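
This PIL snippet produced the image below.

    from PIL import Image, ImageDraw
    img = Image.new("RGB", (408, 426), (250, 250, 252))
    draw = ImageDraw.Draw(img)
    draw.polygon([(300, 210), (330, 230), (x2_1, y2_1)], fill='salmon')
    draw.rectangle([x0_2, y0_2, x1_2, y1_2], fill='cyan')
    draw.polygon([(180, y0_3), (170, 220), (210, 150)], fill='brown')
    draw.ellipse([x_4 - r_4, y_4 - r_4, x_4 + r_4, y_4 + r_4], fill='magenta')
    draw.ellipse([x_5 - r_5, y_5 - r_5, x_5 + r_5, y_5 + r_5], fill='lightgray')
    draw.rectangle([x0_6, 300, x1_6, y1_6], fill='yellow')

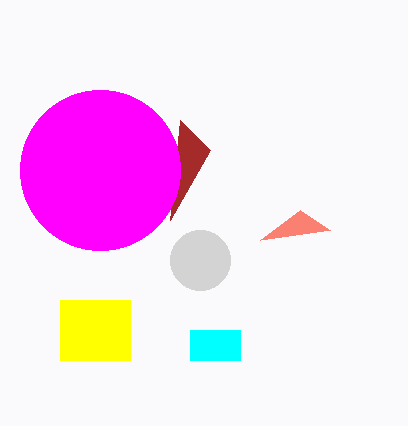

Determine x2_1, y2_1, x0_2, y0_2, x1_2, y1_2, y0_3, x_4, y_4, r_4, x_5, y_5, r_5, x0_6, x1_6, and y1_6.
x2_1 = 260, y2_1 = 240, x0_2 = 190, y0_2 = 330, x1_2 = 240, y1_2 = 360, y0_3 = 120, x_4 = 100, y_4 = 170, r_4 = 80, x_5 = 200, y_5 = 260, r_5 = 30, x0_6 = 60, x1_6 = 130, y1_6 = 360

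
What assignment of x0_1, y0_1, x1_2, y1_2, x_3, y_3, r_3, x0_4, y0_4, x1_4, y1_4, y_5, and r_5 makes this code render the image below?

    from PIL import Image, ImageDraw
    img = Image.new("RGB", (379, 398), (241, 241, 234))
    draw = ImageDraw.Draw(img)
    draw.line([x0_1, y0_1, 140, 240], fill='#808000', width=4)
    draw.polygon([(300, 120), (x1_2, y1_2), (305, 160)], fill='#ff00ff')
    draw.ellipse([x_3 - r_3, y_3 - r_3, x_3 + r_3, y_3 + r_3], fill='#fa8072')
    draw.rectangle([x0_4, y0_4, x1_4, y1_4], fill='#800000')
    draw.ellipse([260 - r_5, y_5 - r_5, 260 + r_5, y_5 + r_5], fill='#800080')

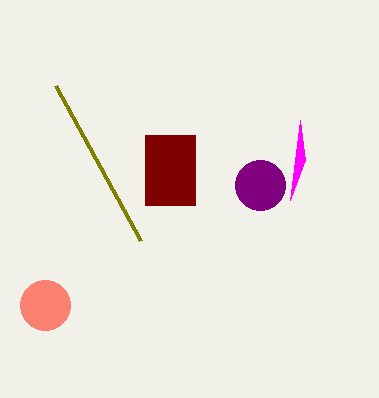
x0_1 = 55; y0_1 = 85; x1_2 = 290; y1_2 = 200; x_3 = 45; y_3 = 305; r_3 = 25; x0_4 = 145; y0_4 = 135; x1_4 = 195; y1_4 = 205; y_5 = 185; r_5 = 25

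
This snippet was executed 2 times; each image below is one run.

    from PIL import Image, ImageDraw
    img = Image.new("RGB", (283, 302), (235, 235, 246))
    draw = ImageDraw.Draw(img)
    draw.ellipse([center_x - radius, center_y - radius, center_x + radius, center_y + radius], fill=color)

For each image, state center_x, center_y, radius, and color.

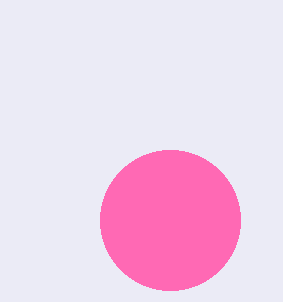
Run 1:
center_x = 170
center_y = 220
radius = 70
color = 'hotpink'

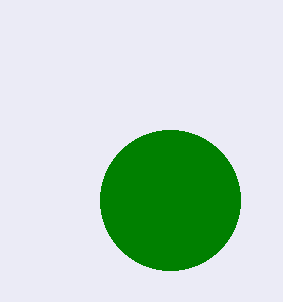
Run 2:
center_x = 170, center_y = 200, radius = 70, color = 'green'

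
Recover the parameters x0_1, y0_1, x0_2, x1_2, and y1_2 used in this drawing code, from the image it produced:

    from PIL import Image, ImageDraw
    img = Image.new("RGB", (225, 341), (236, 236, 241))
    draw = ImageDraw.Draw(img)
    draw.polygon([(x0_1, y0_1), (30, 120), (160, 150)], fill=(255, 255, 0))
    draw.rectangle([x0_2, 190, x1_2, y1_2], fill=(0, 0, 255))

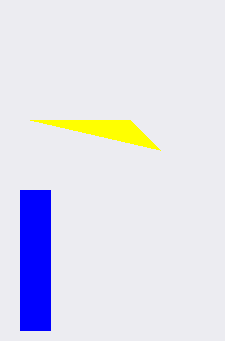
x0_1 = 130; y0_1 = 120; x0_2 = 20; x1_2 = 50; y1_2 = 330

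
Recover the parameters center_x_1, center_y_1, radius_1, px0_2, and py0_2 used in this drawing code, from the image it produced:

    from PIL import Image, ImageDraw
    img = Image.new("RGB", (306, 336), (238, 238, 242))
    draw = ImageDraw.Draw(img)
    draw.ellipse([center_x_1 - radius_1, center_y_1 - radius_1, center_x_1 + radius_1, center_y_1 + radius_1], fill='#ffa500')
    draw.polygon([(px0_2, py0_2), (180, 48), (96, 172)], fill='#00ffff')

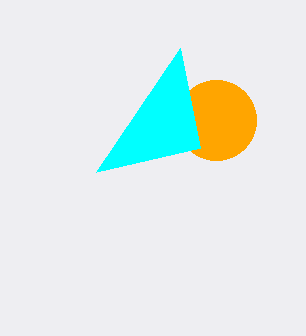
center_x_1 = 216
center_y_1 = 120
radius_1 = 40
px0_2 = 200
py0_2 = 148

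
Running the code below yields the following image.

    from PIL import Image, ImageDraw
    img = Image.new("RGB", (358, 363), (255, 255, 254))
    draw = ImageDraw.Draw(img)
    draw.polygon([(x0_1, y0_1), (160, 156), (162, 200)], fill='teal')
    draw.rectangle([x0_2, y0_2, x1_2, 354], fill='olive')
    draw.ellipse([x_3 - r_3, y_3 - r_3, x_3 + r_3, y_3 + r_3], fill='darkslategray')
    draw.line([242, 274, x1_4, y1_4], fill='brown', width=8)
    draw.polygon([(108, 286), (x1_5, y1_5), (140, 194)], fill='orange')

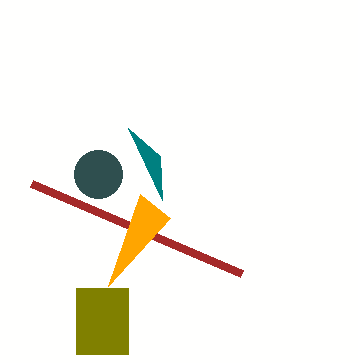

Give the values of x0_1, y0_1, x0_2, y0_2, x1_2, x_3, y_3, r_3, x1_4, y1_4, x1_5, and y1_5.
x0_1 = 128; y0_1 = 128; x0_2 = 76; y0_2 = 288; x1_2 = 128; x_3 = 98; y_3 = 174; r_3 = 24; x1_4 = 32; y1_4 = 184; x1_5 = 170; y1_5 = 218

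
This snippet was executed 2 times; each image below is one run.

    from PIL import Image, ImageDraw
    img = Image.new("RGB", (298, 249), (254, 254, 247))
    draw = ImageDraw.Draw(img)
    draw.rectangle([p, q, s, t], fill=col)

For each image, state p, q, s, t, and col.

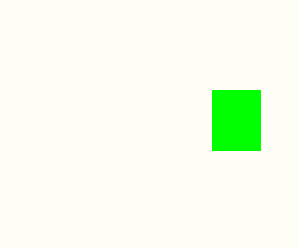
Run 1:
p = 212; q = 90; s = 260; t = 150; col = 'lime'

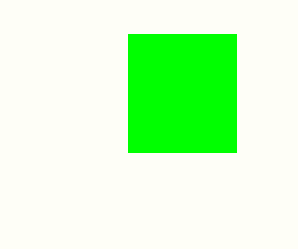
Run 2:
p = 128, q = 34, s = 236, t = 152, col = 'lime'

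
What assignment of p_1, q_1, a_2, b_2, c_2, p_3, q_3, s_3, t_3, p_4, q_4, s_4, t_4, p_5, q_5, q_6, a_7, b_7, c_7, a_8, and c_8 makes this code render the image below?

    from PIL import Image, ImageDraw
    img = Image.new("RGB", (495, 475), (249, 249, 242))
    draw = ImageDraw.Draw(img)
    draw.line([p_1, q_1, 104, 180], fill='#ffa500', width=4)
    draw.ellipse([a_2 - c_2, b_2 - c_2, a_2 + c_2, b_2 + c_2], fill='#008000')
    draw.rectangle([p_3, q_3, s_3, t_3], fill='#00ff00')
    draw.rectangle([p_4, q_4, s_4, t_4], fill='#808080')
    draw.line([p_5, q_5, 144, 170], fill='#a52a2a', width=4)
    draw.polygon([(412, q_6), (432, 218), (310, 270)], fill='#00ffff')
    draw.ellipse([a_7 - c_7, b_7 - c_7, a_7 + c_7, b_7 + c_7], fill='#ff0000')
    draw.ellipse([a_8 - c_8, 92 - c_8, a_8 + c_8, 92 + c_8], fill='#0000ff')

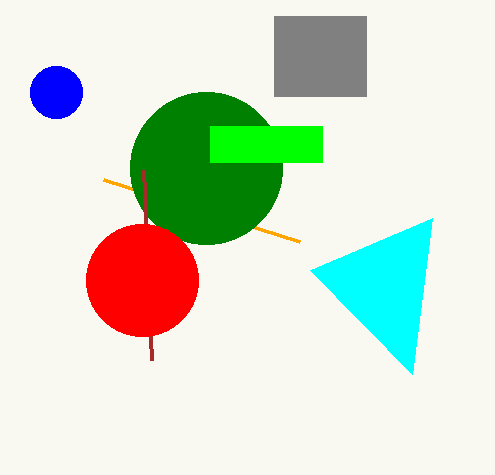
p_1 = 300; q_1 = 242; a_2 = 206; b_2 = 168; c_2 = 76; p_3 = 210; q_3 = 126; s_3 = 322; t_3 = 162; p_4 = 274; q_4 = 16; s_4 = 366; t_4 = 96; p_5 = 152; q_5 = 360; q_6 = 374; a_7 = 142; b_7 = 280; c_7 = 56; a_8 = 56; c_8 = 26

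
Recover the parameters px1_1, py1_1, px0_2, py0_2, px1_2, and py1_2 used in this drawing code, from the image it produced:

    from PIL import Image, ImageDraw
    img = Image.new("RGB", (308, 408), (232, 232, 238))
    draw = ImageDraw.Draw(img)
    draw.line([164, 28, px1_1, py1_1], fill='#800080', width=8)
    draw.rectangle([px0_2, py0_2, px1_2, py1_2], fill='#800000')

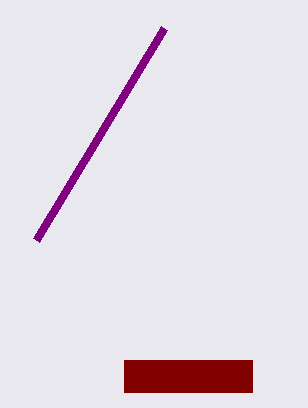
px1_1 = 36; py1_1 = 240; px0_2 = 124; py0_2 = 360; px1_2 = 252; py1_2 = 392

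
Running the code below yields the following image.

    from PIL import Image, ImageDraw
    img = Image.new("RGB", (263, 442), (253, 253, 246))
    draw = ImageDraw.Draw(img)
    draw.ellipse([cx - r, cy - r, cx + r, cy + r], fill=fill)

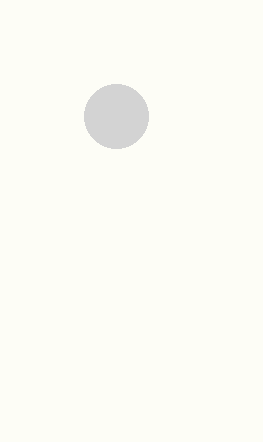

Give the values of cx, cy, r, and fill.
cx = 116, cy = 116, r = 32, fill = 'lightgray'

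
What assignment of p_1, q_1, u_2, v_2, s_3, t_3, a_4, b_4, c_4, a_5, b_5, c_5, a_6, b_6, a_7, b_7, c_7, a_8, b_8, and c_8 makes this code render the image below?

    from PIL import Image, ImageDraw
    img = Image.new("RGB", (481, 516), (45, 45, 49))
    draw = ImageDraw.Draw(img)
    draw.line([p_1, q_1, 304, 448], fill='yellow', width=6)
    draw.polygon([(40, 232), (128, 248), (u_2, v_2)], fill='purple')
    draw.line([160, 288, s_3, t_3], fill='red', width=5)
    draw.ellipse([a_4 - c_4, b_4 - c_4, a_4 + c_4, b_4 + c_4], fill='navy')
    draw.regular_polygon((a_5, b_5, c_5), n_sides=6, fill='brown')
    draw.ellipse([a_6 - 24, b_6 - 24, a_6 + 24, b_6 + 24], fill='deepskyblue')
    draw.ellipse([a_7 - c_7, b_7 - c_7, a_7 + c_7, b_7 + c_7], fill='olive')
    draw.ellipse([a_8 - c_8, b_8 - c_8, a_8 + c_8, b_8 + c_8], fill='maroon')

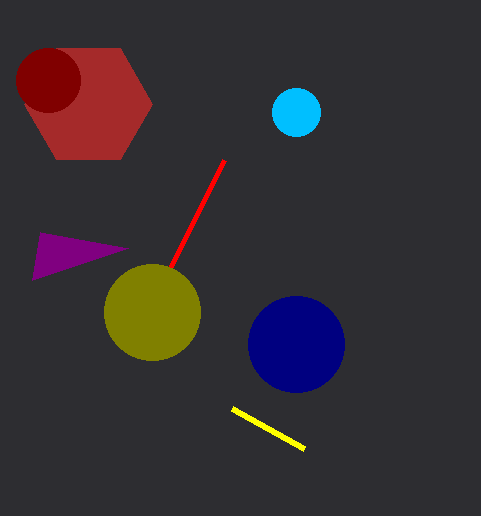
p_1 = 232; q_1 = 408; u_2 = 32; v_2 = 280; s_3 = 224; t_3 = 160; a_4 = 296; b_4 = 344; c_4 = 48; a_5 = 88; b_5 = 104; c_5 = 64; a_6 = 296; b_6 = 112; a_7 = 152; b_7 = 312; c_7 = 48; a_8 = 48; b_8 = 80; c_8 = 32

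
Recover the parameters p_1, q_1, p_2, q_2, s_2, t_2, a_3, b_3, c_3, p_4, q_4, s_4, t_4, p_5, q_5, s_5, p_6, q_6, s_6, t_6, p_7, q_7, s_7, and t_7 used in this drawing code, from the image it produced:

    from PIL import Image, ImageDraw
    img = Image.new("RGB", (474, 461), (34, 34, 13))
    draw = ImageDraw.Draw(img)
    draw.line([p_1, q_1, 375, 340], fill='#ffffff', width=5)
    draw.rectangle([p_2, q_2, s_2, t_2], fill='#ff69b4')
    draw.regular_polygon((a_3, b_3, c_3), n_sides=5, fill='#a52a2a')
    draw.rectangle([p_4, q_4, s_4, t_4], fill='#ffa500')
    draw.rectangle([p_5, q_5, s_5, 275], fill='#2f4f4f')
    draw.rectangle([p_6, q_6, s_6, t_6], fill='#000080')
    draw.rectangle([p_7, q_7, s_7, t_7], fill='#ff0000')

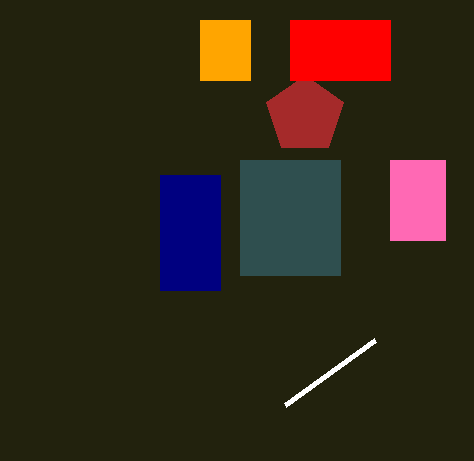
p_1 = 285; q_1 = 405; p_2 = 390; q_2 = 160; s_2 = 445; t_2 = 240; a_3 = 305; b_3 = 115; c_3 = 40; p_4 = 200; q_4 = 20; s_4 = 250; t_4 = 80; p_5 = 240; q_5 = 160; s_5 = 340; p_6 = 160; q_6 = 175; s_6 = 220; t_6 = 290; p_7 = 290; q_7 = 20; s_7 = 390; t_7 = 80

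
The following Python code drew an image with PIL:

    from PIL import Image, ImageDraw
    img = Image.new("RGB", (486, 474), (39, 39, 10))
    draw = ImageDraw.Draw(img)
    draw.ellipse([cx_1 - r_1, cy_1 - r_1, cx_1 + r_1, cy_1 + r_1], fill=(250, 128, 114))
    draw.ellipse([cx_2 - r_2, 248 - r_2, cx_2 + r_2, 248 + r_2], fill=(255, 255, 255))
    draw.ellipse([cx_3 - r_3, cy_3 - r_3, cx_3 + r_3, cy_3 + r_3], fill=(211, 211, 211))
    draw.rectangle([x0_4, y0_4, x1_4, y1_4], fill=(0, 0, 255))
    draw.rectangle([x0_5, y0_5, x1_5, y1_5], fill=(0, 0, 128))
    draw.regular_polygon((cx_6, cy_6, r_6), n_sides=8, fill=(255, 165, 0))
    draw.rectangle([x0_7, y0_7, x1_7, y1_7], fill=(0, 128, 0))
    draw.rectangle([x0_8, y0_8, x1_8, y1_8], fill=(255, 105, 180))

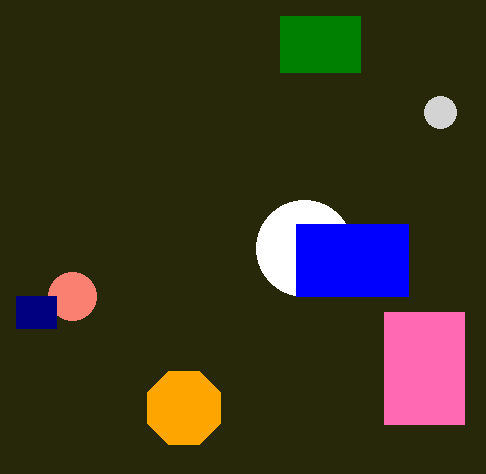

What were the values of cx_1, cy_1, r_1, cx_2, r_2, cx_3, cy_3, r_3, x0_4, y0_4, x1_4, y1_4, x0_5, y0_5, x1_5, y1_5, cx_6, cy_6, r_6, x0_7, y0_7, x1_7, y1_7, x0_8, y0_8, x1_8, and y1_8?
cx_1 = 72, cy_1 = 296, r_1 = 24, cx_2 = 304, r_2 = 48, cx_3 = 440, cy_3 = 112, r_3 = 16, x0_4 = 296, y0_4 = 224, x1_4 = 408, y1_4 = 296, x0_5 = 16, y0_5 = 296, x1_5 = 56, y1_5 = 328, cx_6 = 184, cy_6 = 408, r_6 = 40, x0_7 = 280, y0_7 = 16, x1_7 = 360, y1_7 = 72, x0_8 = 384, y0_8 = 312, x1_8 = 464, y1_8 = 424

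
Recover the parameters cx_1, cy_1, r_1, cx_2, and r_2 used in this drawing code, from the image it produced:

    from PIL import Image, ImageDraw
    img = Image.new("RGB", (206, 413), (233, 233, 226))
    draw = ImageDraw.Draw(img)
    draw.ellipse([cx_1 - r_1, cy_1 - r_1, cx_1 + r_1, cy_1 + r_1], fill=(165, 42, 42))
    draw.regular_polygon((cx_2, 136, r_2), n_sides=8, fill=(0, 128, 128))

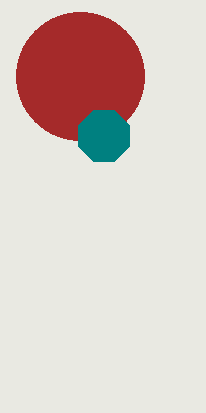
cx_1 = 80
cy_1 = 76
r_1 = 64
cx_2 = 104
r_2 = 28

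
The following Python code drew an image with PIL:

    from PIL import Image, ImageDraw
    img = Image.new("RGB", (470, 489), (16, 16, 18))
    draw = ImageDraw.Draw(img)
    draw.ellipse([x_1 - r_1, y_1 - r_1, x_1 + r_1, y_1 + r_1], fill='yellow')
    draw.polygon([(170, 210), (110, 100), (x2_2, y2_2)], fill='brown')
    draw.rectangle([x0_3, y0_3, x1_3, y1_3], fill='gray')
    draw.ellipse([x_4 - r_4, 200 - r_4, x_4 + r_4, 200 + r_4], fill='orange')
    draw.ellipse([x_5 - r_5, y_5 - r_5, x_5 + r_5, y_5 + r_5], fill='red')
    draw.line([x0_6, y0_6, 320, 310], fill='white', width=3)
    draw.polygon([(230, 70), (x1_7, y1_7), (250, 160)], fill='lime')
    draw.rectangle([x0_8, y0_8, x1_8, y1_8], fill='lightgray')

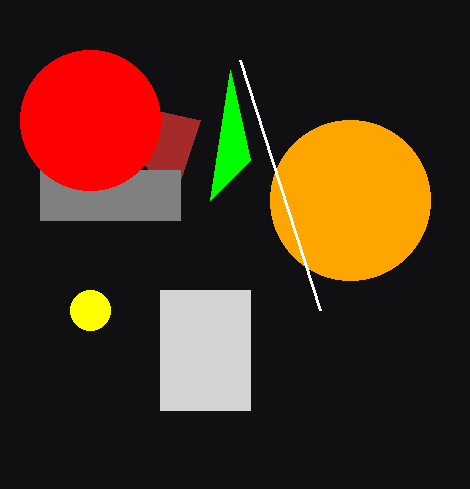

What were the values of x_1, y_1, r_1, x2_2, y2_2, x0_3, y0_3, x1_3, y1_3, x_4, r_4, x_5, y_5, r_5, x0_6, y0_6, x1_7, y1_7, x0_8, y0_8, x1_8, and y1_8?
x_1 = 90; y_1 = 310; r_1 = 20; x2_2 = 200; y2_2 = 120; x0_3 = 40; y0_3 = 170; x1_3 = 180; y1_3 = 220; x_4 = 350; r_4 = 80; x_5 = 90; y_5 = 120; r_5 = 70; x0_6 = 240; y0_6 = 60; x1_7 = 210; y1_7 = 200; x0_8 = 160; y0_8 = 290; x1_8 = 250; y1_8 = 410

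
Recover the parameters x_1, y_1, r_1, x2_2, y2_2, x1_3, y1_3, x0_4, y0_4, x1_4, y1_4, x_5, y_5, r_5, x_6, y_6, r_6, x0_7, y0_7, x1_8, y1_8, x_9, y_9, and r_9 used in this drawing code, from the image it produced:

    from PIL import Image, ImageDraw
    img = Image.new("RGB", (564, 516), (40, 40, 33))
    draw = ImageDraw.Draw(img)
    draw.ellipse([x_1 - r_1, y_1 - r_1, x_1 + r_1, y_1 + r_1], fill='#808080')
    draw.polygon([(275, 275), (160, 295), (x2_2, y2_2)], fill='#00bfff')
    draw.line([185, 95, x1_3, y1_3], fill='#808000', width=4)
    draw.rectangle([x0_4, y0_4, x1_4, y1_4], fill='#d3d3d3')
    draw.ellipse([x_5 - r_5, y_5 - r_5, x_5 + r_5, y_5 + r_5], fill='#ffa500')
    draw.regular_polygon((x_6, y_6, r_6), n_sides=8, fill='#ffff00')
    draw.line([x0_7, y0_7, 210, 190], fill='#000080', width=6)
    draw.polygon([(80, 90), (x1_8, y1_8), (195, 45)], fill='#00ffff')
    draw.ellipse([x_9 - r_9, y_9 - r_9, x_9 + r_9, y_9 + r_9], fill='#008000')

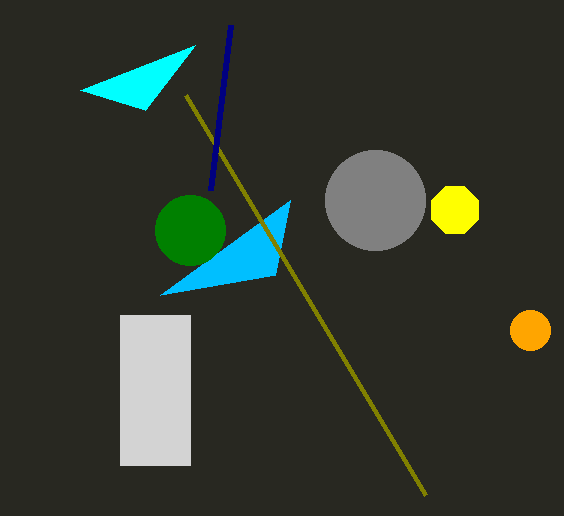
x_1 = 375
y_1 = 200
r_1 = 50
x2_2 = 290
y2_2 = 200
x1_3 = 425
y1_3 = 495
x0_4 = 120
y0_4 = 315
x1_4 = 190
y1_4 = 465
x_5 = 530
y_5 = 330
r_5 = 20
x_6 = 455
y_6 = 210
r_6 = 25
x0_7 = 230
y0_7 = 25
x1_8 = 145
y1_8 = 110
x_9 = 190
y_9 = 230
r_9 = 35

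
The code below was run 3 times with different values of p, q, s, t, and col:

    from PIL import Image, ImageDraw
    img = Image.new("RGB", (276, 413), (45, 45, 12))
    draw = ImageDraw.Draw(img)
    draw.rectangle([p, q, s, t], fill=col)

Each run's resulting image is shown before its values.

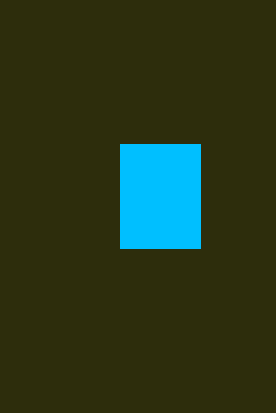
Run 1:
p = 120
q = 144
s = 200
t = 248
col = 'deepskyblue'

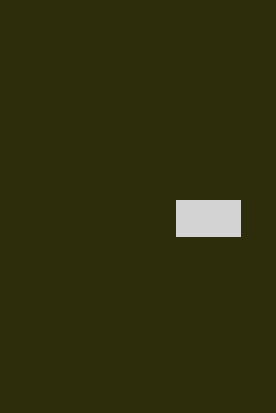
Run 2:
p = 176, q = 200, s = 240, t = 236, col = 'lightgray'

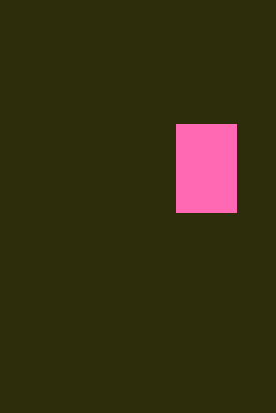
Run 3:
p = 176, q = 124, s = 236, t = 212, col = 'hotpink'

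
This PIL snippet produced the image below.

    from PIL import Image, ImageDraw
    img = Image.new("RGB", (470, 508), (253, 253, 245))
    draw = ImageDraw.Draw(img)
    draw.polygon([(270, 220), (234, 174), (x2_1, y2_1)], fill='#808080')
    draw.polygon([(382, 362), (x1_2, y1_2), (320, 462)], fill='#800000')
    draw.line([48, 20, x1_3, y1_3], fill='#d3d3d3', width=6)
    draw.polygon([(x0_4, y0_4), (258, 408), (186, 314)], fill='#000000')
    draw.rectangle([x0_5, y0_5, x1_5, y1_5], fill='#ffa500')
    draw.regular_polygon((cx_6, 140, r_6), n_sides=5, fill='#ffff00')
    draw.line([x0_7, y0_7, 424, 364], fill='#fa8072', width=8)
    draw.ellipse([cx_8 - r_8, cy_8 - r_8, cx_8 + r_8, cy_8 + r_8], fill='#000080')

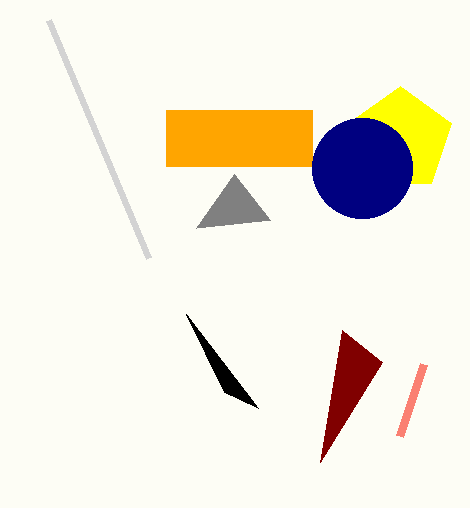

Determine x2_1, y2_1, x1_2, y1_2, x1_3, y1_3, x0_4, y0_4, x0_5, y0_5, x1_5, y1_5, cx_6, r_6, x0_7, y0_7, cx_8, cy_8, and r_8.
x2_1 = 196, y2_1 = 228, x1_2 = 342, y1_2 = 330, x1_3 = 148, y1_3 = 258, x0_4 = 224, y0_4 = 392, x0_5 = 166, y0_5 = 110, x1_5 = 312, y1_5 = 166, cx_6 = 400, r_6 = 54, x0_7 = 400, y0_7 = 436, cx_8 = 362, cy_8 = 168, r_8 = 50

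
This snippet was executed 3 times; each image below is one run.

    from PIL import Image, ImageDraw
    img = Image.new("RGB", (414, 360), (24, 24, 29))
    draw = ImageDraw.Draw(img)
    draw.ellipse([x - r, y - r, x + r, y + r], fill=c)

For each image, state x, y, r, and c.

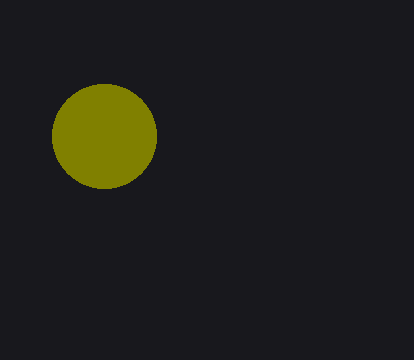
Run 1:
x = 104, y = 136, r = 52, c = 'olive'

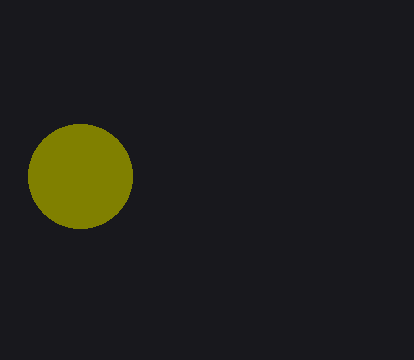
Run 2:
x = 80; y = 176; r = 52; c = 'olive'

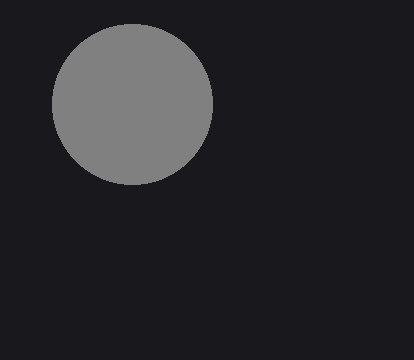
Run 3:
x = 132, y = 104, r = 80, c = 'gray'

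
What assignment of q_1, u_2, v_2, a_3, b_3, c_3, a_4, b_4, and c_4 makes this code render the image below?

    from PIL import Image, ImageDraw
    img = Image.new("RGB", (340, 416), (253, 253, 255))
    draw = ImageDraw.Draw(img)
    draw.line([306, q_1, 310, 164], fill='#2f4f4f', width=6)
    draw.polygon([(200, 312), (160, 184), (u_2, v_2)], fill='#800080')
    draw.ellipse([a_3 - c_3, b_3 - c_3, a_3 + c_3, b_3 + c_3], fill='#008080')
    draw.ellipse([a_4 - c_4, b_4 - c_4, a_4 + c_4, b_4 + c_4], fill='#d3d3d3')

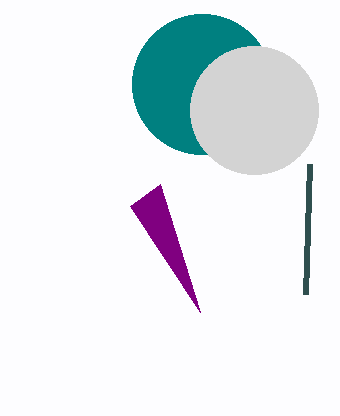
q_1 = 294
u_2 = 130
v_2 = 206
a_3 = 202
b_3 = 84
c_3 = 70
a_4 = 254
b_4 = 110
c_4 = 64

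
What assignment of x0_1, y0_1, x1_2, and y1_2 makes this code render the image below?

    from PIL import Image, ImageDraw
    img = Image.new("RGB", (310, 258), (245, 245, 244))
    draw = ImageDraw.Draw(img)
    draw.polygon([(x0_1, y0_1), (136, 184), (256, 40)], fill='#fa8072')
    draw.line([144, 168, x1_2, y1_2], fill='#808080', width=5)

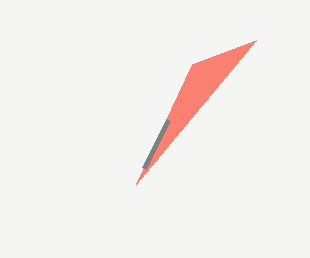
x0_1 = 192, y0_1 = 64, x1_2 = 168, y1_2 = 120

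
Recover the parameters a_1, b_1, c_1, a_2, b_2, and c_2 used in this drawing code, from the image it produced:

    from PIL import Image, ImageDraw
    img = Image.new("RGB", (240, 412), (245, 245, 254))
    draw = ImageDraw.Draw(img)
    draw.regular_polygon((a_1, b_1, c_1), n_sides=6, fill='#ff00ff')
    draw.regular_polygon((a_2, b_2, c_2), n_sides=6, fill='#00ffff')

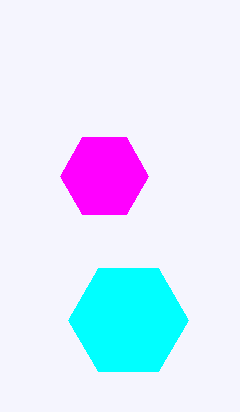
a_1 = 104
b_1 = 176
c_1 = 44
a_2 = 128
b_2 = 320
c_2 = 60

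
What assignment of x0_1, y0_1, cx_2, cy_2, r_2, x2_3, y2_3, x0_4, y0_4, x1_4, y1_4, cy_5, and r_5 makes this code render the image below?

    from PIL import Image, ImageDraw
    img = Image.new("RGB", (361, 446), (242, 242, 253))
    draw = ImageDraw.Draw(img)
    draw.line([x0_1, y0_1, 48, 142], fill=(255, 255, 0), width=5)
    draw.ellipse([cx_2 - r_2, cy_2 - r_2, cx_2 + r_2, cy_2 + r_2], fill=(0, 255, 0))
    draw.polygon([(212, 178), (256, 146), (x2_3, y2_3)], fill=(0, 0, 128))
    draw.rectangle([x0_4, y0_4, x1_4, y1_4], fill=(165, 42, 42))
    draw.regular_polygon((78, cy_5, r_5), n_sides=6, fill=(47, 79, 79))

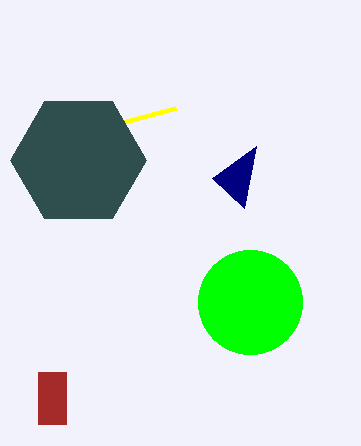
x0_1 = 176
y0_1 = 108
cx_2 = 250
cy_2 = 302
r_2 = 52
x2_3 = 244
y2_3 = 208
x0_4 = 38
y0_4 = 372
x1_4 = 66
y1_4 = 424
cy_5 = 160
r_5 = 68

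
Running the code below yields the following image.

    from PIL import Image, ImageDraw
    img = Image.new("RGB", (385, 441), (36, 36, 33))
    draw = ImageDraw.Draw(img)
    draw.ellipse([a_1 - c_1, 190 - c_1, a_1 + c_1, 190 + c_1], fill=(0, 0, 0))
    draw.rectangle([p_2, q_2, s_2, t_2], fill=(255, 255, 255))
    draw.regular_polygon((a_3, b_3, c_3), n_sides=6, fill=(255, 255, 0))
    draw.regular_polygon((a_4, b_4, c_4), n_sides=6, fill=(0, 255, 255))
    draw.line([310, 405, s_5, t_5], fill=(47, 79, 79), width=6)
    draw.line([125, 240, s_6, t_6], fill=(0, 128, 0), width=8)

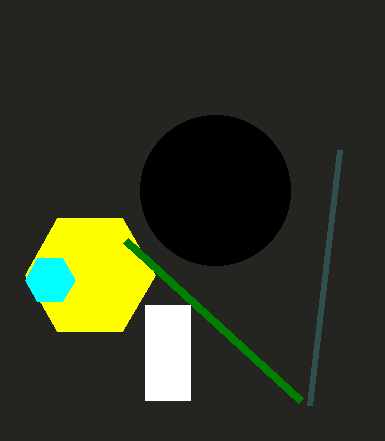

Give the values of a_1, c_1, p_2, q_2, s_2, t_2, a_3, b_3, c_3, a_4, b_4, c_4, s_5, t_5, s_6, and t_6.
a_1 = 215
c_1 = 75
p_2 = 145
q_2 = 305
s_2 = 190
t_2 = 400
a_3 = 90
b_3 = 275
c_3 = 65
a_4 = 50
b_4 = 280
c_4 = 25
s_5 = 340
t_5 = 150
s_6 = 300
t_6 = 400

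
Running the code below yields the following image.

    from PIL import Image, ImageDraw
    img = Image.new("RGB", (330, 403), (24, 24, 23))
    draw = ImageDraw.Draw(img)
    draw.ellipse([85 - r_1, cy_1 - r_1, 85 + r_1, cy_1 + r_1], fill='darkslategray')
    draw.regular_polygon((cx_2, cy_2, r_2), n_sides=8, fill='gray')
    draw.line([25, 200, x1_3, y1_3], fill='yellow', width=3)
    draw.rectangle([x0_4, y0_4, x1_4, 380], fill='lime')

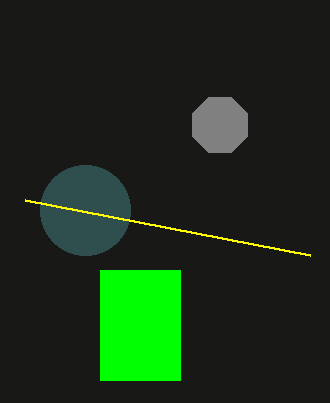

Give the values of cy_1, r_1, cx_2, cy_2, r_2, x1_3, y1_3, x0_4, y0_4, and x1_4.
cy_1 = 210, r_1 = 45, cx_2 = 220, cy_2 = 125, r_2 = 30, x1_3 = 310, y1_3 = 255, x0_4 = 100, y0_4 = 270, x1_4 = 180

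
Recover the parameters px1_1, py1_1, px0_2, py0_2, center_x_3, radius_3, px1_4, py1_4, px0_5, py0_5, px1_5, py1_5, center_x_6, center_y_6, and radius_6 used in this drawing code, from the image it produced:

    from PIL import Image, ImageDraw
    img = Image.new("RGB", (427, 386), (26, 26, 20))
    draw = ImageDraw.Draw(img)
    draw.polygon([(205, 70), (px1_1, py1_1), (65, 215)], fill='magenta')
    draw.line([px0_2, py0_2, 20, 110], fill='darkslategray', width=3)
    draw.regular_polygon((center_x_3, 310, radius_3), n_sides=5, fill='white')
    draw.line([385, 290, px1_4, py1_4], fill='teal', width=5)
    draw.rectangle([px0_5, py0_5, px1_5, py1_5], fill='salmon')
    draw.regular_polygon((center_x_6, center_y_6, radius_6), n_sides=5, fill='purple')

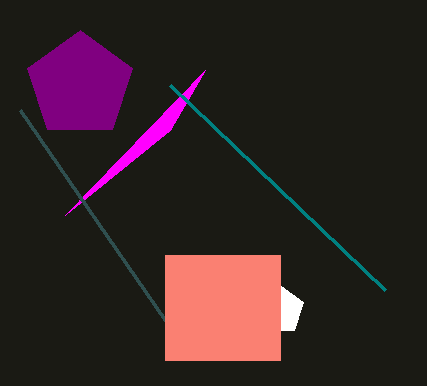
px1_1 = 170; py1_1 = 130; px0_2 = 165; py0_2 = 320; center_x_3 = 280; radius_3 = 25; px1_4 = 170; py1_4 = 85; px0_5 = 165; py0_5 = 255; px1_5 = 280; py1_5 = 360; center_x_6 = 80; center_y_6 = 85; radius_6 = 55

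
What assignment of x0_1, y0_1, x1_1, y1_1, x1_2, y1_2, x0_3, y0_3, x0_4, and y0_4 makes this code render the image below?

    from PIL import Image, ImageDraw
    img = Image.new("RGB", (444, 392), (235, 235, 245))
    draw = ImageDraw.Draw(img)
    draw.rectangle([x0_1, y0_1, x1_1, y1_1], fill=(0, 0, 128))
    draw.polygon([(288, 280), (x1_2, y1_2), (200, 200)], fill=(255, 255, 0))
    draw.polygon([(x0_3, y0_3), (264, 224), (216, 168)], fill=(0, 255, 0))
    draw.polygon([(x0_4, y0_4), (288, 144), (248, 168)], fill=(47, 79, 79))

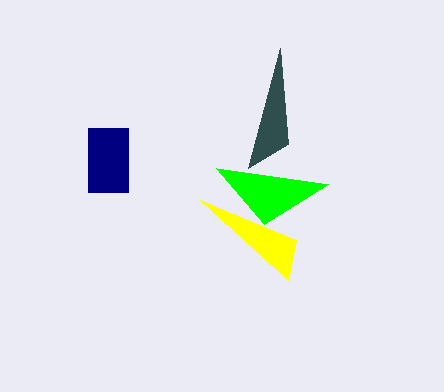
x0_1 = 88
y0_1 = 128
x1_1 = 128
y1_1 = 192
x1_2 = 296
y1_2 = 240
x0_3 = 328
y0_3 = 184
x0_4 = 280
y0_4 = 48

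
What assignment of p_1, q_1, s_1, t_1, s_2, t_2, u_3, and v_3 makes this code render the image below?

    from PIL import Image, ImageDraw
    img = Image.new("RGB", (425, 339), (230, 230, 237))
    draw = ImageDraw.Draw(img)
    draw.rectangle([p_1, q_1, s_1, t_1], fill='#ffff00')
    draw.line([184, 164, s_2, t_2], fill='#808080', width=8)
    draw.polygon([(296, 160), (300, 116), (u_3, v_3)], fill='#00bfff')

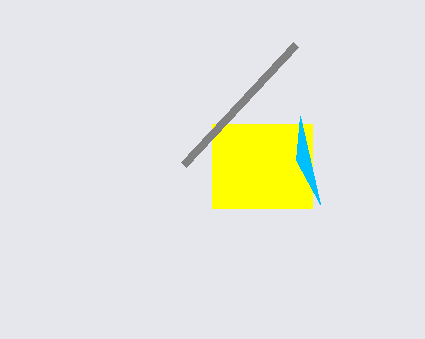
p_1 = 212
q_1 = 124
s_1 = 312
t_1 = 208
s_2 = 296
t_2 = 44
u_3 = 320
v_3 = 204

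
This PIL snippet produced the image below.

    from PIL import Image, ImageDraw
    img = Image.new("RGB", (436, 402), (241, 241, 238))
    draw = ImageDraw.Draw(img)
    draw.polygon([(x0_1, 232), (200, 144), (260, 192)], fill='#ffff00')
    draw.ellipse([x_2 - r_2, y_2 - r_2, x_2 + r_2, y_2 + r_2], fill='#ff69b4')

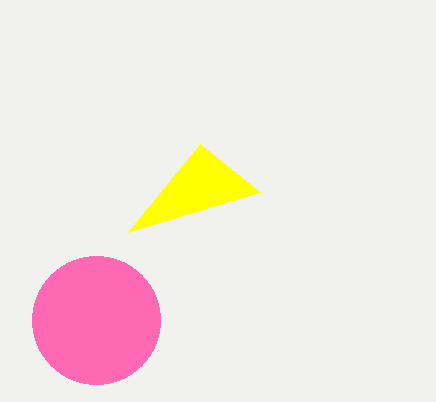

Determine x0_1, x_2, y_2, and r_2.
x0_1 = 128, x_2 = 96, y_2 = 320, r_2 = 64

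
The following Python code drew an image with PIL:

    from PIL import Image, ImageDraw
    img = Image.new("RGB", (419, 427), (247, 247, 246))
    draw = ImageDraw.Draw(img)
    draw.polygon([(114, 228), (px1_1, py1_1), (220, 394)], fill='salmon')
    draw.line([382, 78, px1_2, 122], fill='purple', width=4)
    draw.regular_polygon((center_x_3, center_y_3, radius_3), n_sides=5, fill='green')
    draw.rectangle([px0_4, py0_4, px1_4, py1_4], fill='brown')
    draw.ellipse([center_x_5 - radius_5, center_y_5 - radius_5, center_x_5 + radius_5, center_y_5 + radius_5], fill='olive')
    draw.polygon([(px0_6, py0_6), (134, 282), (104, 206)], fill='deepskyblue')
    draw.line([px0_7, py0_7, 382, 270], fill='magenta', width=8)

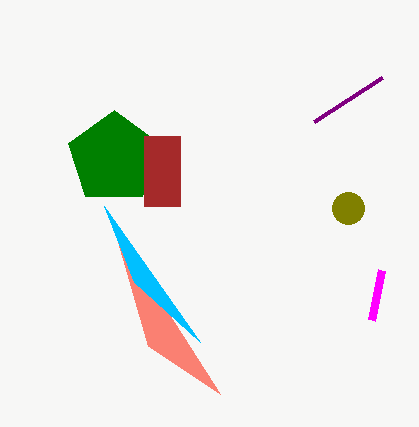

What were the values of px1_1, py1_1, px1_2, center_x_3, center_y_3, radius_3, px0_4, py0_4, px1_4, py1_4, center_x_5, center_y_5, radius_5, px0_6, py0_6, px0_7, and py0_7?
px1_1 = 148, py1_1 = 346, px1_2 = 314, center_x_3 = 114, center_y_3 = 158, radius_3 = 48, px0_4 = 144, py0_4 = 136, px1_4 = 180, py1_4 = 206, center_x_5 = 348, center_y_5 = 208, radius_5 = 16, px0_6 = 200, py0_6 = 342, px0_7 = 372, py0_7 = 320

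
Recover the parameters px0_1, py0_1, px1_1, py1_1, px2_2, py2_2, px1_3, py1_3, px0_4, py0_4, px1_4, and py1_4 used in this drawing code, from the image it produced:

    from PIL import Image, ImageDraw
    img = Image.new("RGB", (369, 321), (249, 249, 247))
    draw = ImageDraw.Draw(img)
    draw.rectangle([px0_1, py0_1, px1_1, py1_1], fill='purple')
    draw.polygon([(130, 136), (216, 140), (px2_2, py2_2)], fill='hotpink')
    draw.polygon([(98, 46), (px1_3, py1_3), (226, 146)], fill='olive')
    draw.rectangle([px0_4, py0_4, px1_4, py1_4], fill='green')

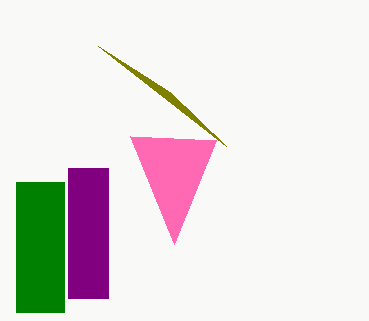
px0_1 = 68; py0_1 = 168; px1_1 = 108; py1_1 = 298; px2_2 = 174; py2_2 = 244; px1_3 = 170; py1_3 = 92; px0_4 = 16; py0_4 = 182; px1_4 = 64; py1_4 = 312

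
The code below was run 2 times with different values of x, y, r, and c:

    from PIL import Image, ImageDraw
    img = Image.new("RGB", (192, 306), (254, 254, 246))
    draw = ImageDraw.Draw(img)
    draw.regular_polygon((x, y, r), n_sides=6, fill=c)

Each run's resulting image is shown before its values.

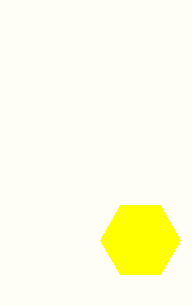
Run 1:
x = 140; y = 240; r = 40; c = 'yellow'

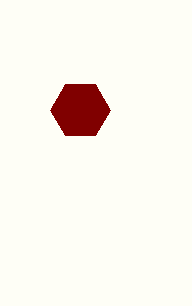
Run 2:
x = 80, y = 110, r = 30, c = 'maroon'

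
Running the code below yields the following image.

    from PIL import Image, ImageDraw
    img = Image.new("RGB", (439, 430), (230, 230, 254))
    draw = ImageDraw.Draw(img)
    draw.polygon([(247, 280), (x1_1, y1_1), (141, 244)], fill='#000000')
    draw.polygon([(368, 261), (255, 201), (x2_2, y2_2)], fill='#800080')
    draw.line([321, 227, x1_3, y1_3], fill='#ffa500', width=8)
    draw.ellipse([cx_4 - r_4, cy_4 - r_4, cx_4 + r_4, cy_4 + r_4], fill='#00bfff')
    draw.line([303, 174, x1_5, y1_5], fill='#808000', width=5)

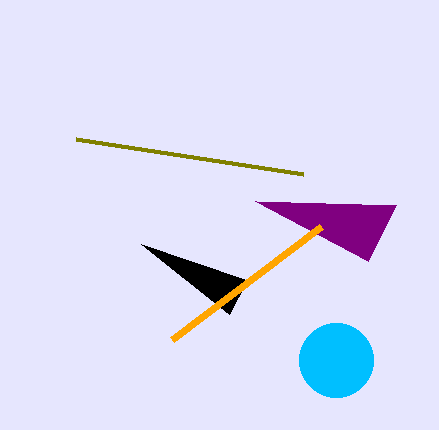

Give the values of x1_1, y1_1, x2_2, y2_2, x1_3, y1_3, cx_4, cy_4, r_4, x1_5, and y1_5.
x1_1 = 229; y1_1 = 314; x2_2 = 396; y2_2 = 205; x1_3 = 172; y1_3 = 340; cx_4 = 336; cy_4 = 360; r_4 = 37; x1_5 = 76; y1_5 = 139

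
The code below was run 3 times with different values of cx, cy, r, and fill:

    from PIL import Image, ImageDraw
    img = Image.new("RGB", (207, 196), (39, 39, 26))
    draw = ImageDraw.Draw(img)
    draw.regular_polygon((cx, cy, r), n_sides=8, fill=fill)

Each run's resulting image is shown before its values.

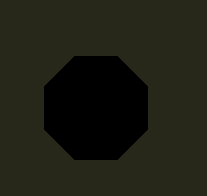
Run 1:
cx = 96
cy = 108
r = 56
fill = 'black'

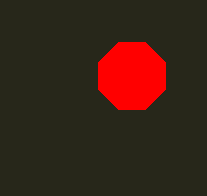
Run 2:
cx = 132
cy = 76
r = 36
fill = 'red'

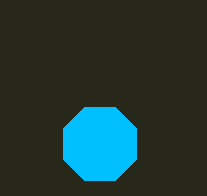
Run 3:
cx = 100, cy = 144, r = 40, fill = 'deepskyblue'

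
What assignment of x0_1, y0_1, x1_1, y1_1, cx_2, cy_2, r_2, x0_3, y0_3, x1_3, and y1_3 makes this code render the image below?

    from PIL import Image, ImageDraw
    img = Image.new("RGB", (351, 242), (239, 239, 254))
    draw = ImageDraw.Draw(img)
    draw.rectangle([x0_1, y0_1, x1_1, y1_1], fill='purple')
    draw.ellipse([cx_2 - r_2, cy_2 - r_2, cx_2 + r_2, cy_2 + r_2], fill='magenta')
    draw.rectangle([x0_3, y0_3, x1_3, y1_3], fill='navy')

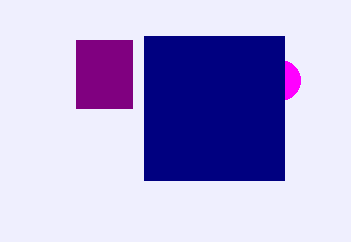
x0_1 = 76
y0_1 = 40
x1_1 = 132
y1_1 = 108
cx_2 = 280
cy_2 = 80
r_2 = 20
x0_3 = 144
y0_3 = 36
x1_3 = 284
y1_3 = 180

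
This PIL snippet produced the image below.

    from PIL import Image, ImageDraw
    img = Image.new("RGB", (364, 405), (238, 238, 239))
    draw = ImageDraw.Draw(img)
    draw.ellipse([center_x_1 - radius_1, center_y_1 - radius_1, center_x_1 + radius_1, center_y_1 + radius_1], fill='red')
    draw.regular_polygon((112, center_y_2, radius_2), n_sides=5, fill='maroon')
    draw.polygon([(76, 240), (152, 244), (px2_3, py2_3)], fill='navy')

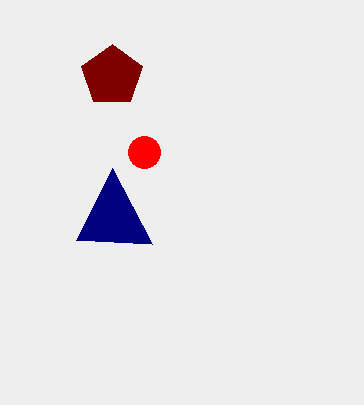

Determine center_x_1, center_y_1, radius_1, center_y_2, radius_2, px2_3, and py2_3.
center_x_1 = 144; center_y_1 = 152; radius_1 = 16; center_y_2 = 76; radius_2 = 32; px2_3 = 112; py2_3 = 168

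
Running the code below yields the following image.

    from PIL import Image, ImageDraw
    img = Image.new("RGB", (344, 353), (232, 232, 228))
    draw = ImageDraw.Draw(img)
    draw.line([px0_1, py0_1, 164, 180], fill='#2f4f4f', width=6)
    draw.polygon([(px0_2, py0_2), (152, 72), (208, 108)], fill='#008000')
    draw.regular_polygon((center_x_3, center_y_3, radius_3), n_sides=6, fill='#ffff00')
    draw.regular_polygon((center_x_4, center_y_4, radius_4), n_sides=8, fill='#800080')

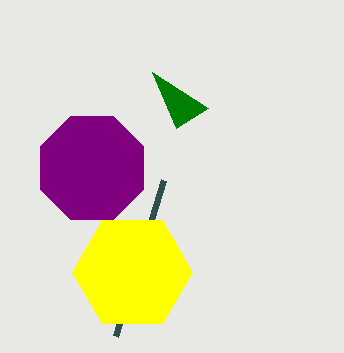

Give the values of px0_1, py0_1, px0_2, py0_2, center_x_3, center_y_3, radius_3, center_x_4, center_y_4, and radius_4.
px0_1 = 116
py0_1 = 336
px0_2 = 176
py0_2 = 128
center_x_3 = 132
center_y_3 = 272
radius_3 = 60
center_x_4 = 92
center_y_4 = 168
radius_4 = 56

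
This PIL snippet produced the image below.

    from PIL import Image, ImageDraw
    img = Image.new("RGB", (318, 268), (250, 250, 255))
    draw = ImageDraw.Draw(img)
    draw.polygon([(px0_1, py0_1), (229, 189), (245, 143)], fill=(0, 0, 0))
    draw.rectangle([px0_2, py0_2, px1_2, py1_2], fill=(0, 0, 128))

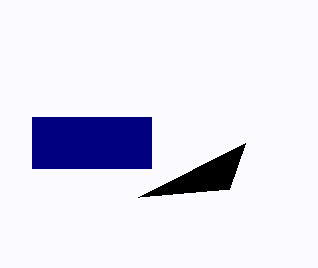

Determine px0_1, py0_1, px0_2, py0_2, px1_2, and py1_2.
px0_1 = 138; py0_1 = 197; px0_2 = 32; py0_2 = 117; px1_2 = 151; py1_2 = 168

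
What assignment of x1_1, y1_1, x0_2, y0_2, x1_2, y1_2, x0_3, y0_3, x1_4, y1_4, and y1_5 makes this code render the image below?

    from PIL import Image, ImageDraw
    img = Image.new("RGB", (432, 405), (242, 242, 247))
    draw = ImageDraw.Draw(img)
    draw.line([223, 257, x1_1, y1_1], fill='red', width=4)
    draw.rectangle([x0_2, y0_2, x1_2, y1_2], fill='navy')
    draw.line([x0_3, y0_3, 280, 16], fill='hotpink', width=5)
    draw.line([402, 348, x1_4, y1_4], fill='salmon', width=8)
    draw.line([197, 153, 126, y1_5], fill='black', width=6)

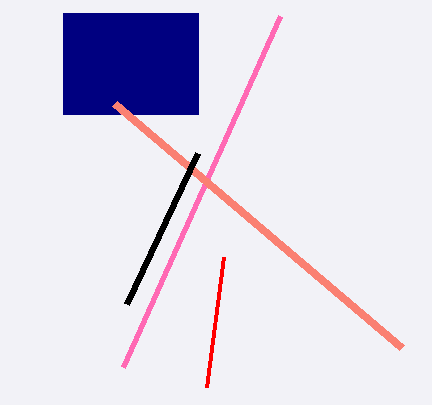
x1_1 = 206, y1_1 = 387, x0_2 = 63, y0_2 = 13, x1_2 = 198, y1_2 = 114, x0_3 = 123, y0_3 = 367, x1_4 = 115, y1_4 = 104, y1_5 = 304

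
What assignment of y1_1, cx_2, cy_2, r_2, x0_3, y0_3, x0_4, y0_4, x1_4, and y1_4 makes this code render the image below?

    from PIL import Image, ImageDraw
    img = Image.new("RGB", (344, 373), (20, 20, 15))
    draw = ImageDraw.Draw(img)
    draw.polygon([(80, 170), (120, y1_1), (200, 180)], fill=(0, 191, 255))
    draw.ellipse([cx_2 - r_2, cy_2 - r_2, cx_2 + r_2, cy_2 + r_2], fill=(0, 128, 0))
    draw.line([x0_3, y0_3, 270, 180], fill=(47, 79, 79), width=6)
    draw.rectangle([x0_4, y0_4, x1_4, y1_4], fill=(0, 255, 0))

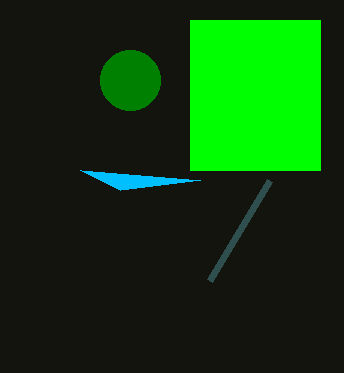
y1_1 = 190, cx_2 = 130, cy_2 = 80, r_2 = 30, x0_3 = 210, y0_3 = 280, x0_4 = 190, y0_4 = 20, x1_4 = 320, y1_4 = 170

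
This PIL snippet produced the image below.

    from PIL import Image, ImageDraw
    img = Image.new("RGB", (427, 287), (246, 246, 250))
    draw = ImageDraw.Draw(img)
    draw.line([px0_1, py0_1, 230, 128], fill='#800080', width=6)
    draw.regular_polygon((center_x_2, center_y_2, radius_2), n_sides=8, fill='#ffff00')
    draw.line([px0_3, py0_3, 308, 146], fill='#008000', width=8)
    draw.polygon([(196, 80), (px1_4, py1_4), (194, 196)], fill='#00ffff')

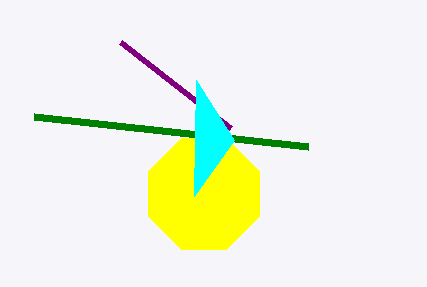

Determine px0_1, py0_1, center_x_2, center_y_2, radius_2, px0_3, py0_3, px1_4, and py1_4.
px0_1 = 120; py0_1 = 42; center_x_2 = 204; center_y_2 = 194; radius_2 = 60; px0_3 = 34; py0_3 = 116; px1_4 = 234; py1_4 = 140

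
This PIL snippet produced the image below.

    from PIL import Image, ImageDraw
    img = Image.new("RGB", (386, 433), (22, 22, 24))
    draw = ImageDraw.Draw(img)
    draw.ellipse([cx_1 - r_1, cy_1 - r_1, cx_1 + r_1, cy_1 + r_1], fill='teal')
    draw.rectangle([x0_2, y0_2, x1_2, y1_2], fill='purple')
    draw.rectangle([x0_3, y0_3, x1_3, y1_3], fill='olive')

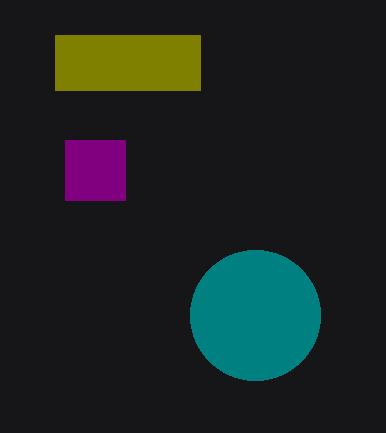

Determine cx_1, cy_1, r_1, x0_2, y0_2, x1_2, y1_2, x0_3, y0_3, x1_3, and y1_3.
cx_1 = 255; cy_1 = 315; r_1 = 65; x0_2 = 65; y0_2 = 140; x1_2 = 125; y1_2 = 200; x0_3 = 55; y0_3 = 35; x1_3 = 200; y1_3 = 90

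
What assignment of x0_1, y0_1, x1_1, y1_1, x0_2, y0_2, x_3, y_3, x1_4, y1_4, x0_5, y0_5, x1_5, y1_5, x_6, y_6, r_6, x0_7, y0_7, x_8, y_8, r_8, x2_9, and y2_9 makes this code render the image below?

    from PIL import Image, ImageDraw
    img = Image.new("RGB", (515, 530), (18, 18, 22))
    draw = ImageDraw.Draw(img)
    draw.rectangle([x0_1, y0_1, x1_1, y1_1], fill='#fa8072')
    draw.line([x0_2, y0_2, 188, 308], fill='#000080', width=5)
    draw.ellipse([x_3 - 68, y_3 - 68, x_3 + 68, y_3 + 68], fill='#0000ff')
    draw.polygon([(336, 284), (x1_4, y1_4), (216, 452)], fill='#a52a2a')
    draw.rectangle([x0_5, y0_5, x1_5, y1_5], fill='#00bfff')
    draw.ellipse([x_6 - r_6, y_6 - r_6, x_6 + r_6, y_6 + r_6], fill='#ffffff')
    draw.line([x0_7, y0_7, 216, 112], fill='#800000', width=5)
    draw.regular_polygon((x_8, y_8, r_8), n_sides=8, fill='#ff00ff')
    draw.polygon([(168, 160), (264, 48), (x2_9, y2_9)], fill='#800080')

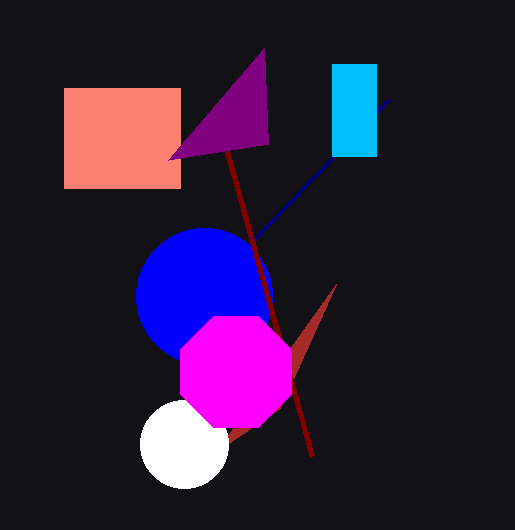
x0_1 = 64
y0_1 = 88
x1_1 = 180
y1_1 = 188
x0_2 = 388
y0_2 = 100
x_3 = 204
y_3 = 296
x1_4 = 280
y1_4 = 408
x0_5 = 332
y0_5 = 64
x1_5 = 376
y1_5 = 156
x_6 = 184
y_6 = 444
r_6 = 44
x0_7 = 312
y0_7 = 456
x_8 = 236
y_8 = 372
r_8 = 60
x2_9 = 268
y2_9 = 144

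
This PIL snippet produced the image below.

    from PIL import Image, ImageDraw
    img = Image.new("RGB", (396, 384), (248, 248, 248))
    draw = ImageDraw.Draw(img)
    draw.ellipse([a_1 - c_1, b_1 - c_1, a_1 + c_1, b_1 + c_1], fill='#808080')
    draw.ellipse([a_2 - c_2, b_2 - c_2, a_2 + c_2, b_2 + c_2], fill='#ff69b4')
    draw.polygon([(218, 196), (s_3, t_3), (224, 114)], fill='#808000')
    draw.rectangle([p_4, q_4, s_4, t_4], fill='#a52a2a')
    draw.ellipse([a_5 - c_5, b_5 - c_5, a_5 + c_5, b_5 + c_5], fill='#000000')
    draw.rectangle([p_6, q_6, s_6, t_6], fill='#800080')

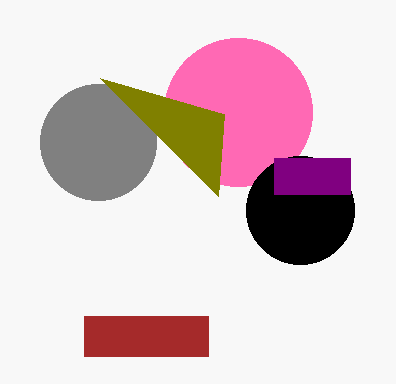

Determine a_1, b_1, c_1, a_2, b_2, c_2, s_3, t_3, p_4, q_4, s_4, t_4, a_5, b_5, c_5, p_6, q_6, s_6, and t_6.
a_1 = 98; b_1 = 142; c_1 = 58; a_2 = 238; b_2 = 112; c_2 = 74; s_3 = 100; t_3 = 78; p_4 = 84; q_4 = 316; s_4 = 208; t_4 = 356; a_5 = 300; b_5 = 210; c_5 = 54; p_6 = 274; q_6 = 158; s_6 = 350; t_6 = 194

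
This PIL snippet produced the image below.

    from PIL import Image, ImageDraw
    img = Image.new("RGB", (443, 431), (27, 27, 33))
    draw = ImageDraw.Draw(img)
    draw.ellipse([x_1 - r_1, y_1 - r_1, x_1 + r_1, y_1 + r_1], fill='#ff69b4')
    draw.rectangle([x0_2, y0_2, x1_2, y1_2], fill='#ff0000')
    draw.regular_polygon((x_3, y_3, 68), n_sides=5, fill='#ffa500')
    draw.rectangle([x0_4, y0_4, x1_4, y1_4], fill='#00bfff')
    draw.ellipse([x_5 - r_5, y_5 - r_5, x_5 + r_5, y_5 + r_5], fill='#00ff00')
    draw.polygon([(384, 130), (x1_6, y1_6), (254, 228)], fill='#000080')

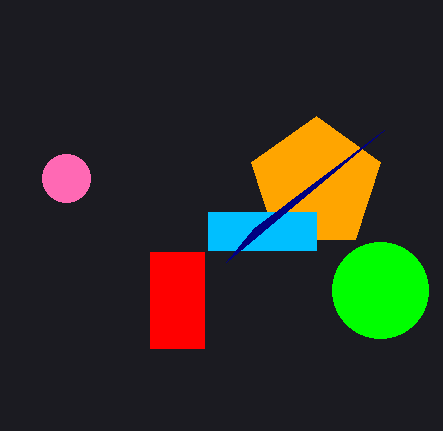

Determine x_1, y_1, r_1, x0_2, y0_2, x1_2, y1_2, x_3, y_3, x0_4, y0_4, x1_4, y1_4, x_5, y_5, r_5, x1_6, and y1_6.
x_1 = 66; y_1 = 178; r_1 = 24; x0_2 = 150; y0_2 = 252; x1_2 = 204; y1_2 = 348; x_3 = 316; y_3 = 184; x0_4 = 208; y0_4 = 212; x1_4 = 316; y1_4 = 250; x_5 = 380; y_5 = 290; r_5 = 48; x1_6 = 226; y1_6 = 262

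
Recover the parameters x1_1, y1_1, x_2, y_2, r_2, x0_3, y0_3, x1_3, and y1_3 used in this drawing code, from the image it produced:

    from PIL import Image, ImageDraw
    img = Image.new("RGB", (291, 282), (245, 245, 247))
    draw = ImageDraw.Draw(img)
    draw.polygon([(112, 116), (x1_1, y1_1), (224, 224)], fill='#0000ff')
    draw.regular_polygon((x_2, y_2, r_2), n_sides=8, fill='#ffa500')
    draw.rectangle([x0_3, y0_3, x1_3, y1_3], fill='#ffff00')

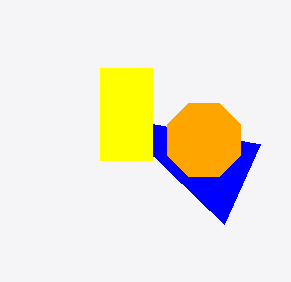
x1_1 = 260, y1_1 = 144, x_2 = 204, y_2 = 140, r_2 = 40, x0_3 = 100, y0_3 = 68, x1_3 = 152, y1_3 = 160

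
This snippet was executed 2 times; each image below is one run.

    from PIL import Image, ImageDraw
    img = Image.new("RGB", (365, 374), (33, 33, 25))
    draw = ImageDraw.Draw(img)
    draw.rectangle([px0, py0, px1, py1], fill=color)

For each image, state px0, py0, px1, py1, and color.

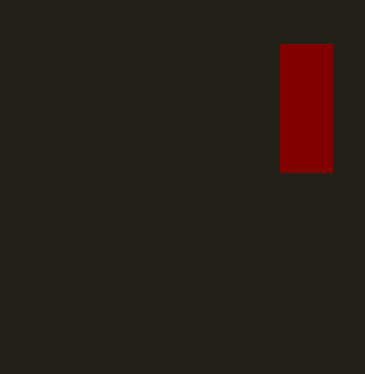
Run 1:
px0 = 280, py0 = 44, px1 = 332, py1 = 172, color = 'maroon'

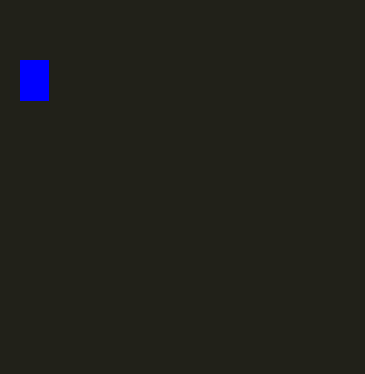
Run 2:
px0 = 20
py0 = 60
px1 = 48
py1 = 100
color = 'blue'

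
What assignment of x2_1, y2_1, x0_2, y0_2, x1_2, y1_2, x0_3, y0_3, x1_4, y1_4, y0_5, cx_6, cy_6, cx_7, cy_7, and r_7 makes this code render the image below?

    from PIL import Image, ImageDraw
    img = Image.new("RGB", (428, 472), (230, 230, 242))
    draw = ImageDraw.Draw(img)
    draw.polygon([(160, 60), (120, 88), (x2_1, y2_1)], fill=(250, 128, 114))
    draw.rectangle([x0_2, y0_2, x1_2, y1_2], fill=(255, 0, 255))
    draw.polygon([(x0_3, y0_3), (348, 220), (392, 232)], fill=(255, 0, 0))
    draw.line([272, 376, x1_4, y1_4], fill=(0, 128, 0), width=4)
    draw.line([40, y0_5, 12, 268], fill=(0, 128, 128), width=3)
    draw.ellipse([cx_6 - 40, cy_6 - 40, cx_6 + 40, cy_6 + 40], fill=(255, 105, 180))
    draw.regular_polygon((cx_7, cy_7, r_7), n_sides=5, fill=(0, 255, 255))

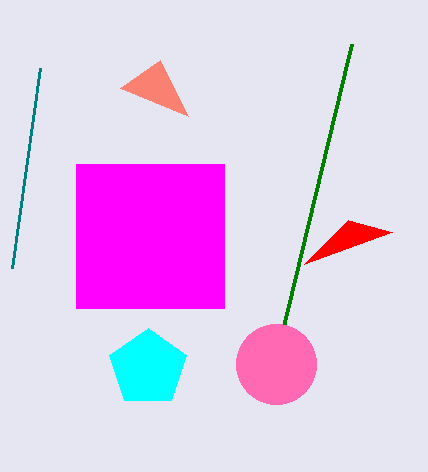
x2_1 = 188; y2_1 = 116; x0_2 = 76; y0_2 = 164; x1_2 = 224; y1_2 = 308; x0_3 = 304; y0_3 = 264; x1_4 = 352; y1_4 = 44; y0_5 = 68; cx_6 = 276; cy_6 = 364; cx_7 = 148; cy_7 = 368; r_7 = 40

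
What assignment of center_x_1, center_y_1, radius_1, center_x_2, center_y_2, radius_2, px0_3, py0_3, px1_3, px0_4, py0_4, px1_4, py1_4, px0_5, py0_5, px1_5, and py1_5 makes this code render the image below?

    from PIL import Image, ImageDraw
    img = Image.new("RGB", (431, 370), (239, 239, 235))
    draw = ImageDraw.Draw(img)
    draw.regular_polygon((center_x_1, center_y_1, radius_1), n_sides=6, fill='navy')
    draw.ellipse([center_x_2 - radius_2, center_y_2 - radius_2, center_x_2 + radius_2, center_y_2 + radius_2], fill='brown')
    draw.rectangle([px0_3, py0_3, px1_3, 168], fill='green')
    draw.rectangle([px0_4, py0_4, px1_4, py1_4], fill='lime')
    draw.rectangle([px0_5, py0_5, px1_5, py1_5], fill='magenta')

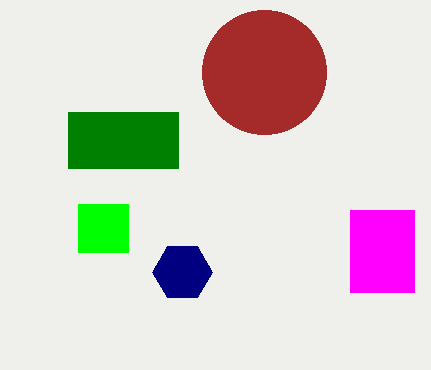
center_x_1 = 182
center_y_1 = 272
radius_1 = 30
center_x_2 = 264
center_y_2 = 72
radius_2 = 62
px0_3 = 68
py0_3 = 112
px1_3 = 178
px0_4 = 78
py0_4 = 204
px1_4 = 128
py1_4 = 252
px0_5 = 350
py0_5 = 210
px1_5 = 414
py1_5 = 292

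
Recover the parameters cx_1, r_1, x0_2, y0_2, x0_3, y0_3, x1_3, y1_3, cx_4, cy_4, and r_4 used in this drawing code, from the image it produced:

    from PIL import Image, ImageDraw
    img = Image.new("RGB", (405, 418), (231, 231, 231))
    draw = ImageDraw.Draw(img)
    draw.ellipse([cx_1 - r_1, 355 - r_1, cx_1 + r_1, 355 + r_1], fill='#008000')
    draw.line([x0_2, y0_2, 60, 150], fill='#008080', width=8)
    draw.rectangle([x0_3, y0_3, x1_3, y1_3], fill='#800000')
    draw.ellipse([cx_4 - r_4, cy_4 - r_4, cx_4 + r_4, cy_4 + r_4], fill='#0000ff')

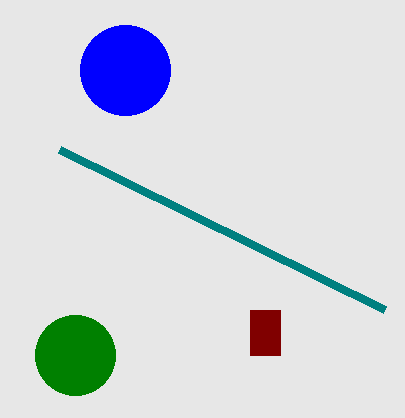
cx_1 = 75
r_1 = 40
x0_2 = 385
y0_2 = 310
x0_3 = 250
y0_3 = 310
x1_3 = 280
y1_3 = 355
cx_4 = 125
cy_4 = 70
r_4 = 45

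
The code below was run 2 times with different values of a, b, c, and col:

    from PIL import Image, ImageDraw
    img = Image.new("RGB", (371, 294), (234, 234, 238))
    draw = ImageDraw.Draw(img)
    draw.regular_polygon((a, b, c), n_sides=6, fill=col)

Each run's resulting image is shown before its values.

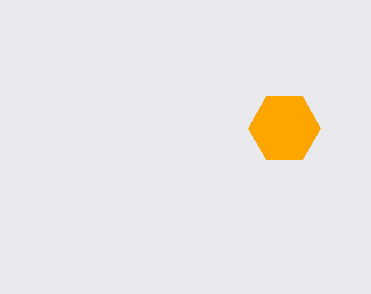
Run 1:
a = 284, b = 128, c = 36, col = 'orange'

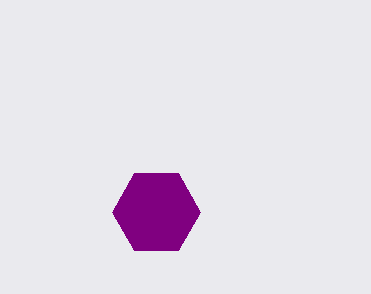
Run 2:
a = 156; b = 212; c = 44; col = 'purple'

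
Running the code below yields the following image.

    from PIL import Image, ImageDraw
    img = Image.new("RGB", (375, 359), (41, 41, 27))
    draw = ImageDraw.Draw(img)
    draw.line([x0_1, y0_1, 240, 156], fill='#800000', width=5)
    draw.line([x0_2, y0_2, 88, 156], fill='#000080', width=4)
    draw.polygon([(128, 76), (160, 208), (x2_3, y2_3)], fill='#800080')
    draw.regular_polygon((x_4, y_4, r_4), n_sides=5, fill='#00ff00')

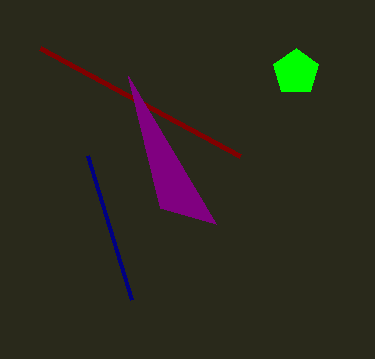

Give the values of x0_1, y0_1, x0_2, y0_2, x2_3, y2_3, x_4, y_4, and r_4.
x0_1 = 40, y0_1 = 48, x0_2 = 132, y0_2 = 300, x2_3 = 216, y2_3 = 224, x_4 = 296, y_4 = 72, r_4 = 24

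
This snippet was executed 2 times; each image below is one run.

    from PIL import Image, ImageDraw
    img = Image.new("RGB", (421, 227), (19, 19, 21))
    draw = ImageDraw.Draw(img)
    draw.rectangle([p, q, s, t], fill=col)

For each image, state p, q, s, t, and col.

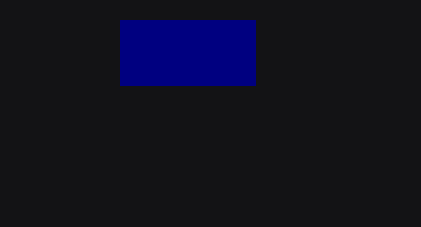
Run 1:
p = 120
q = 20
s = 255
t = 85
col = 'navy'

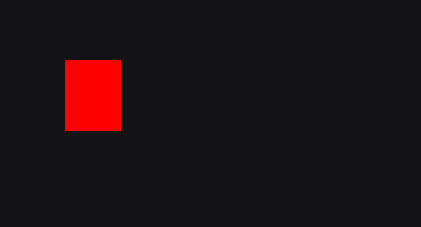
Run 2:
p = 65; q = 60; s = 120; t = 130; col = 'red'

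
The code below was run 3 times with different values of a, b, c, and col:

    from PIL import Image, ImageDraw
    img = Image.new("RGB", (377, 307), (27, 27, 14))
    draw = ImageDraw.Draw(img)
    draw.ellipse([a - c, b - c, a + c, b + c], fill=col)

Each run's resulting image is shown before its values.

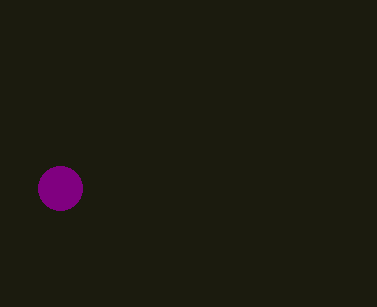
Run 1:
a = 60
b = 188
c = 22
col = 'purple'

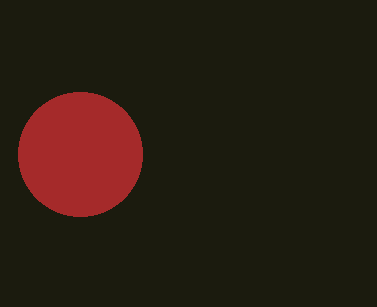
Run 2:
a = 80
b = 154
c = 62
col = 'brown'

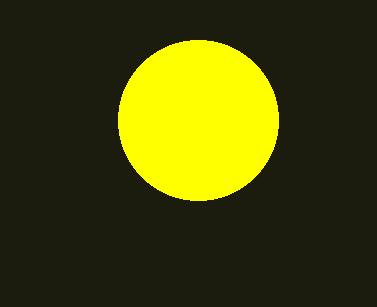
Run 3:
a = 198
b = 120
c = 80
col = 'yellow'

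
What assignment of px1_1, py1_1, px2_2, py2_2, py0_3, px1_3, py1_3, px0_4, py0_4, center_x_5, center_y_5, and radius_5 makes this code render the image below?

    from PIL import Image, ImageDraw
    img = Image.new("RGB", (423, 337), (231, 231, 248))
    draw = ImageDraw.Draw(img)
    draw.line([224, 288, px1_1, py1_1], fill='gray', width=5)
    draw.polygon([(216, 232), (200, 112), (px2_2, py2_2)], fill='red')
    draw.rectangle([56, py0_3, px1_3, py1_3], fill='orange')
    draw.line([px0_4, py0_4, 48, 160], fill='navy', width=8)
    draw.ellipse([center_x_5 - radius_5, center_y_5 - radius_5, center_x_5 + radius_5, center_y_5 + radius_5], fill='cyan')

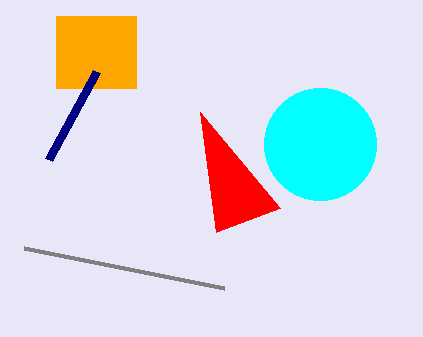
px1_1 = 24, py1_1 = 248, px2_2 = 280, py2_2 = 208, py0_3 = 16, px1_3 = 136, py1_3 = 88, px0_4 = 96, py0_4 = 72, center_x_5 = 320, center_y_5 = 144, radius_5 = 56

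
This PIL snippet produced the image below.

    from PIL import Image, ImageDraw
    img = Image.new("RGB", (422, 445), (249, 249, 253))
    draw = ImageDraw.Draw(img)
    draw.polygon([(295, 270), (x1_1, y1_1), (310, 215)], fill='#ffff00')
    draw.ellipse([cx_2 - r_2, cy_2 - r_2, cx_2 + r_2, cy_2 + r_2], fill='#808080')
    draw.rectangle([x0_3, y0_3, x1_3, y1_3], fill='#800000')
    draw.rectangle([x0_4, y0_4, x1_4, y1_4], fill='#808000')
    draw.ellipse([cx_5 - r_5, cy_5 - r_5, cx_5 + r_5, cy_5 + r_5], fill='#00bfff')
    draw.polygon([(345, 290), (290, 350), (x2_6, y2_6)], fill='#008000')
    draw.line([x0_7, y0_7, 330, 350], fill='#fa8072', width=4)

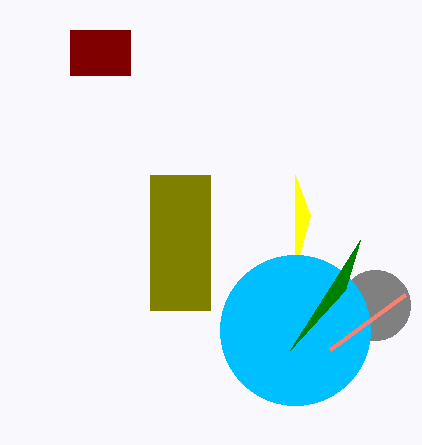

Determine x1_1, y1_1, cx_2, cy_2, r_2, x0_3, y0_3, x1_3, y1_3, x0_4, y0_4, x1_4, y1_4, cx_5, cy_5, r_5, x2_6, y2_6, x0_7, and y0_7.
x1_1 = 295; y1_1 = 175; cx_2 = 375; cy_2 = 305; r_2 = 35; x0_3 = 70; y0_3 = 30; x1_3 = 130; y1_3 = 75; x0_4 = 150; y0_4 = 175; x1_4 = 210; y1_4 = 310; cx_5 = 295; cy_5 = 330; r_5 = 75; x2_6 = 360; y2_6 = 240; x0_7 = 405; y0_7 = 295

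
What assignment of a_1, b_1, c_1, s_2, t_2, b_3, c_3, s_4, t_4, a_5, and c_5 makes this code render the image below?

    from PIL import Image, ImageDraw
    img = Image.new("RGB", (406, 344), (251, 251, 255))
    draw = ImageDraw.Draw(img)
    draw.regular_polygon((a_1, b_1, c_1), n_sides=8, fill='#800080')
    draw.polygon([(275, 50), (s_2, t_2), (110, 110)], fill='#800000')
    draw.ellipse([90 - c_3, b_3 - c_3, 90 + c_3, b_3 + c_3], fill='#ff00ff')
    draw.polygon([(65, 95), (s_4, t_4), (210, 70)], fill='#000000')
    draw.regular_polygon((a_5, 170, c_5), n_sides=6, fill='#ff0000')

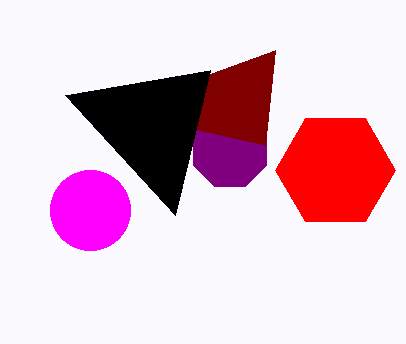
a_1 = 230
b_1 = 150
c_1 = 40
s_2 = 265
t_2 = 145
b_3 = 210
c_3 = 40
s_4 = 175
t_4 = 215
a_5 = 335
c_5 = 60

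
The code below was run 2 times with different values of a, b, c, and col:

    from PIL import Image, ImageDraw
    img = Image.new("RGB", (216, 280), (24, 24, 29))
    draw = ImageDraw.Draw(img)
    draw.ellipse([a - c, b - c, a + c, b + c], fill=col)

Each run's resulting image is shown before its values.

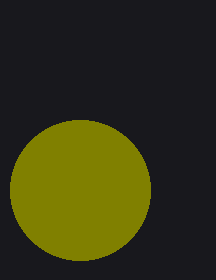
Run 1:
a = 80; b = 190; c = 70; col = 'olive'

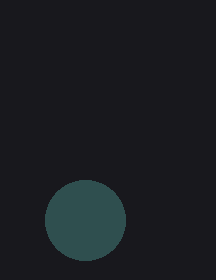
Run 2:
a = 85; b = 220; c = 40; col = 'darkslategray'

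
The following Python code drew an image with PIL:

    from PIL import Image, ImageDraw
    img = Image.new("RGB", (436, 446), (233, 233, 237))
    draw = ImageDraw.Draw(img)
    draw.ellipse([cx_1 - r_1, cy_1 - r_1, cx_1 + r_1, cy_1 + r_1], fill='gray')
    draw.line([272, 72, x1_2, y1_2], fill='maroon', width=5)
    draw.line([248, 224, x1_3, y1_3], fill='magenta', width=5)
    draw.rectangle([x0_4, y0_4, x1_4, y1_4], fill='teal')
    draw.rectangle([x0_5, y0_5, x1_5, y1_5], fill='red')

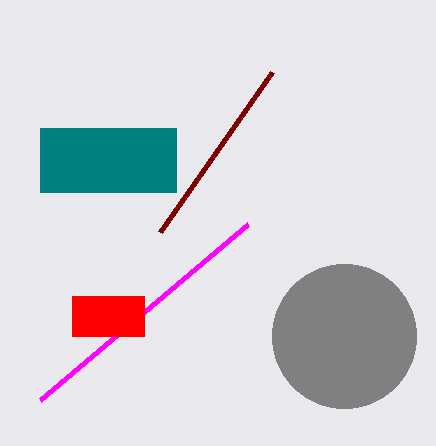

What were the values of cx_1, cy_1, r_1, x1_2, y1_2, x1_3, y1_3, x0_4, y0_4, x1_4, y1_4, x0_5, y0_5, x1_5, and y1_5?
cx_1 = 344, cy_1 = 336, r_1 = 72, x1_2 = 160, y1_2 = 232, x1_3 = 40, y1_3 = 400, x0_4 = 40, y0_4 = 128, x1_4 = 176, y1_4 = 192, x0_5 = 72, y0_5 = 296, x1_5 = 144, y1_5 = 336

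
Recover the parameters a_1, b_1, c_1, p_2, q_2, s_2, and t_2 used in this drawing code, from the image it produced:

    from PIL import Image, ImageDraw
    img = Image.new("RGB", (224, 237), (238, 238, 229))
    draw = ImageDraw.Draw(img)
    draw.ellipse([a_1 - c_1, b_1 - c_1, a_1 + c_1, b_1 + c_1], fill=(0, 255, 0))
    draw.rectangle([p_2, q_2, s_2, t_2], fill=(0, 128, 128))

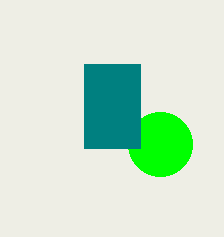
a_1 = 160; b_1 = 144; c_1 = 32; p_2 = 84; q_2 = 64; s_2 = 140; t_2 = 148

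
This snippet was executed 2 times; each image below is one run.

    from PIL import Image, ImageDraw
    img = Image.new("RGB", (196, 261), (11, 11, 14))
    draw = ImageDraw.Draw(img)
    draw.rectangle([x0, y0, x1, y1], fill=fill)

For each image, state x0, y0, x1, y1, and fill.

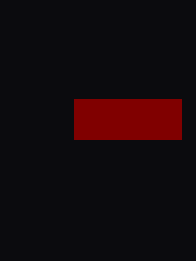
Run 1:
x0 = 74, y0 = 99, x1 = 181, y1 = 139, fill = 'maroon'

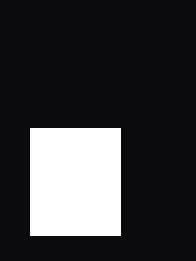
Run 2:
x0 = 30
y0 = 128
x1 = 120
y1 = 235
fill = 'white'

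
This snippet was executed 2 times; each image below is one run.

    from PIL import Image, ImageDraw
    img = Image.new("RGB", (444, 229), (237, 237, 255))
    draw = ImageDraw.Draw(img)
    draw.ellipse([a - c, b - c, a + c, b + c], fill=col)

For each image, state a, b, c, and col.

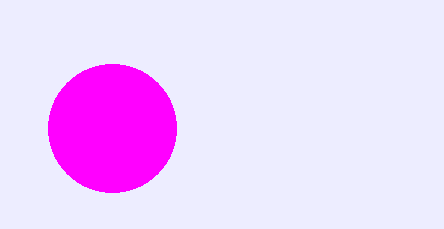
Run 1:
a = 112; b = 128; c = 64; col = 'magenta'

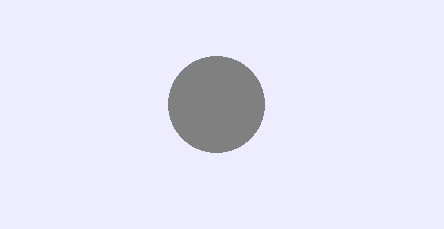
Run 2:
a = 216
b = 104
c = 48
col = 'gray'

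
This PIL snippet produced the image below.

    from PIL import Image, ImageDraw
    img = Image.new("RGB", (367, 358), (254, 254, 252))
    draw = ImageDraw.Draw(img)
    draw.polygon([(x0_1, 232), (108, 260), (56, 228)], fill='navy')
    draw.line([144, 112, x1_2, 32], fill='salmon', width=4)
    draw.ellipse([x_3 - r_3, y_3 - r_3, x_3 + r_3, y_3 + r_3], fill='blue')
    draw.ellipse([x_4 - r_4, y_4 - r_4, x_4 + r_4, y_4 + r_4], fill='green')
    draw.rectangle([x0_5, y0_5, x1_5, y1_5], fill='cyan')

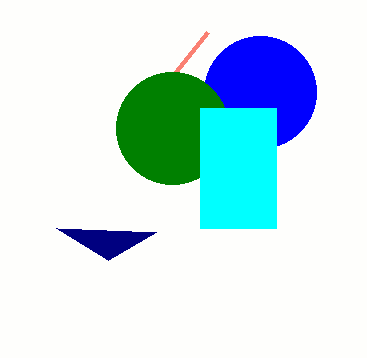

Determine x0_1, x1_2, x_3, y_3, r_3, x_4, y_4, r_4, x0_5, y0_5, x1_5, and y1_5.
x0_1 = 156, x1_2 = 208, x_3 = 260, y_3 = 92, r_3 = 56, x_4 = 172, y_4 = 128, r_4 = 56, x0_5 = 200, y0_5 = 108, x1_5 = 276, y1_5 = 228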